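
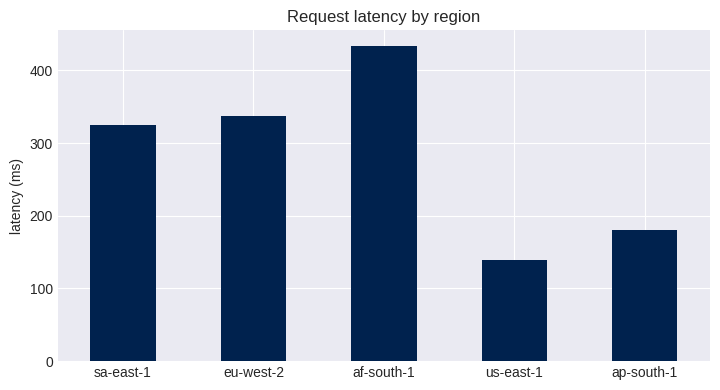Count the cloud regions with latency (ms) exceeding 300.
Above 300: sa-east-1, eu-west-2, af-south-1.

3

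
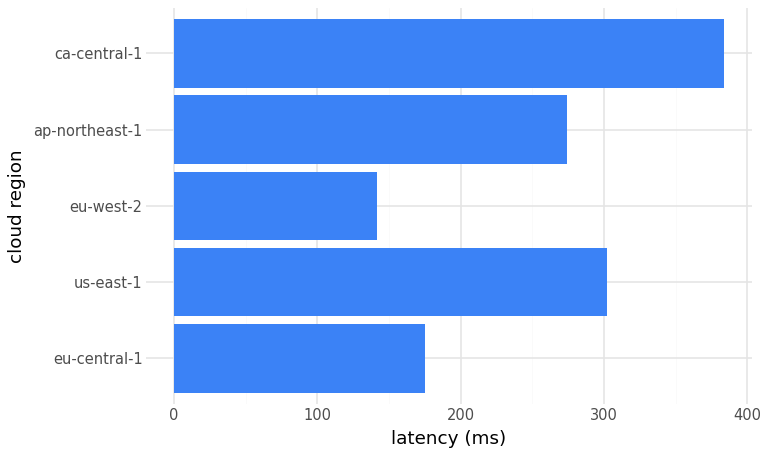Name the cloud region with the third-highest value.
ap-northeast-1

Top 4: ca-central-1 ≈ 400, us-east-1 ≈ 300, ap-northeast-1 ≈ 250, eu-central-1 ≈ 200.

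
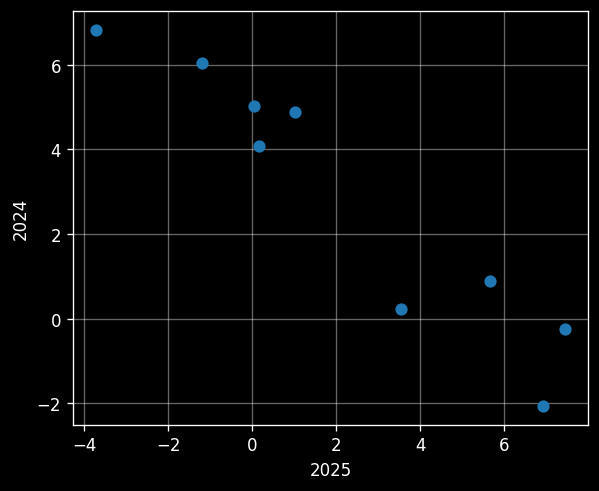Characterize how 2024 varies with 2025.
negative, strong

Points are negatively correlated; strong (|r| ≈ 1.0).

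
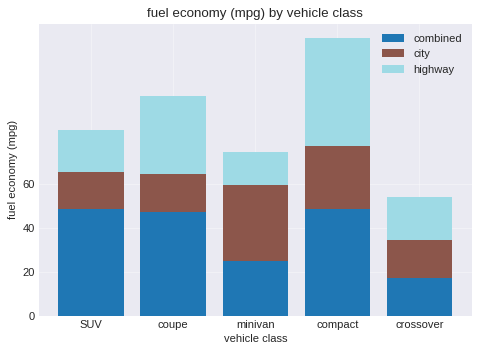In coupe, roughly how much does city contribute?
city top ≈ 60, bottom ≈ 40; segment ≈ 20.

≈ 20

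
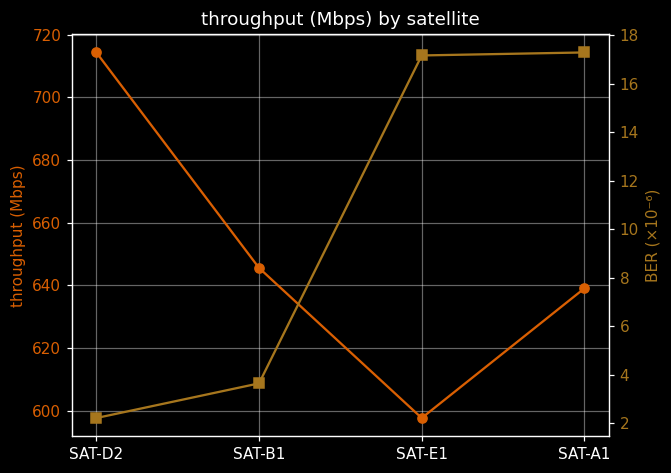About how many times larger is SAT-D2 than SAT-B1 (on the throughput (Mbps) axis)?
SAT-D2 ≈ 710, SAT-B1 ≈ 650; 710/650 ≈ 1.09.

≈ 1.09×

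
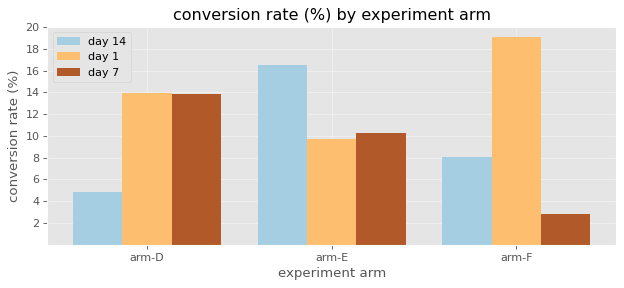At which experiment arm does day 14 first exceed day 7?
arm-E

arm-D: day 14 ≈ 4 vs day 7 ≈ 14 (not yet); arm-E: day 14 ≈ 16 vs day 7 ≈ 10 (first crossover).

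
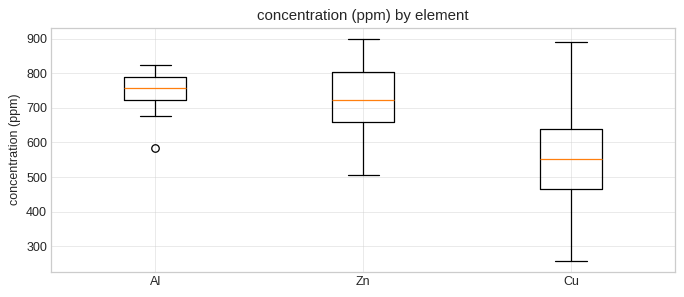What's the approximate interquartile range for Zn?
≈ 140

Q3 ≈ 800, Q1 ≈ 660; IQR ≈ 140.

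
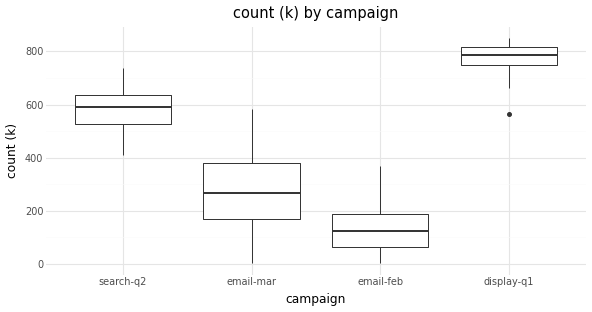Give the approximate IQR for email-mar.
Q3 ≈ 400, Q1 ≈ 200; IQR ≈ 200.

≈ 200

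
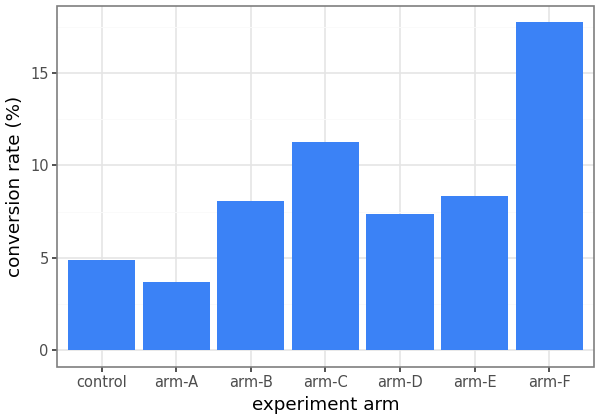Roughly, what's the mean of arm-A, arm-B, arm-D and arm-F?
(4 + 8 + 8 + 18) / 4 ≈ 10.

≈ 10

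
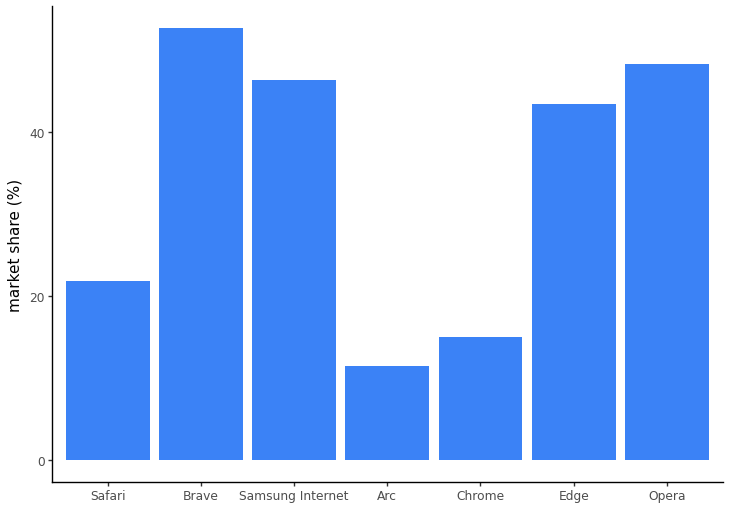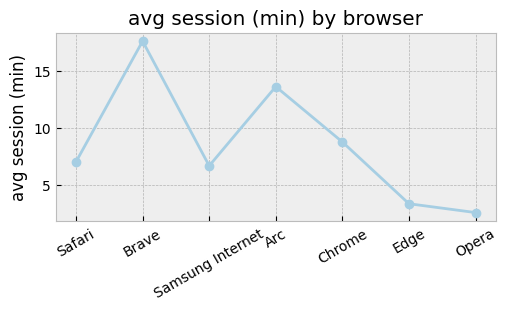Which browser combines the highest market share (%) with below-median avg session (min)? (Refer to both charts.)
Opera

Chart 2 median avg session (min) ≈ 8; below-median browsers: Samsung Internet, Edge, Opera. Among those, Opera has the highest market share (%) (≈ 50).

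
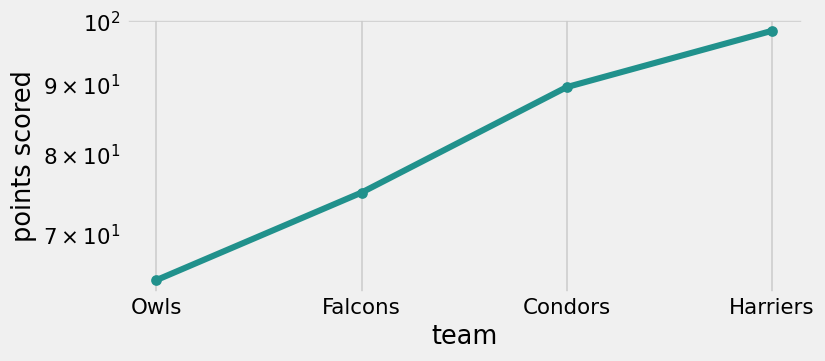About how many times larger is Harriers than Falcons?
≈ 1.33×

Harriers ≈ 100, Falcons ≈ 75; 100/75 ≈ 1.33.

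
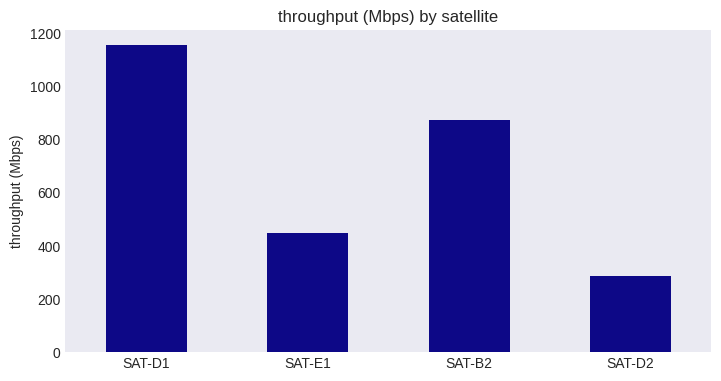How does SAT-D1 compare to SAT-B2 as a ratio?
SAT-D1 ≈ 1200, SAT-B2 ≈ 900; 1200/900 ≈ 1.33.

≈ 1.33×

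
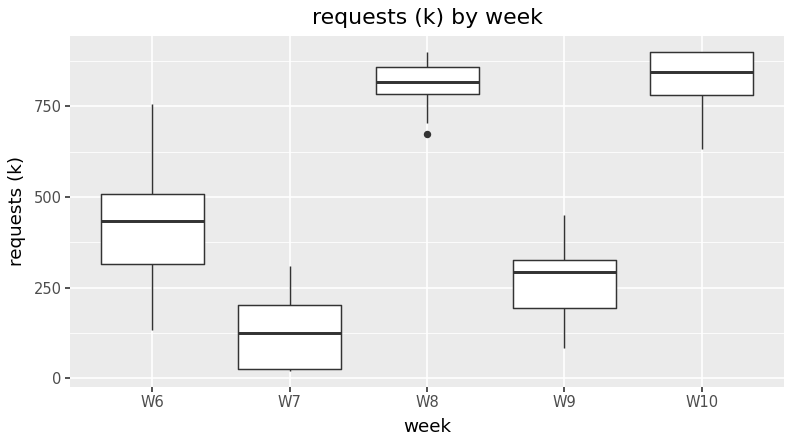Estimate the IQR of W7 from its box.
Q3 ≈ 200, Q1 ≈ 0; IQR ≈ 200.

≈ 200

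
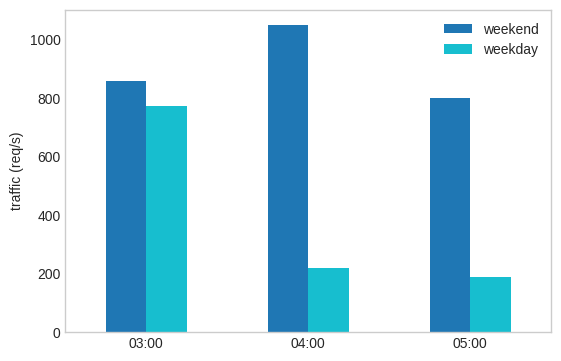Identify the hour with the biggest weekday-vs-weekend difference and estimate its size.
04:00: weekday ≈ 200, weekend ≈ 1000 → gap ≈ 800. Next-largest (05:00) is only ≈ 600.

04:00, ≈ 800 req/s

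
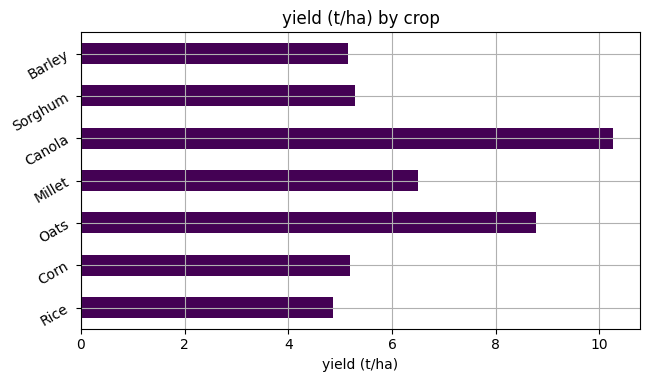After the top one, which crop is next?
Top 3: Canola ≈ 10, Oats ≈ 9, Millet ≈ 6.

Oats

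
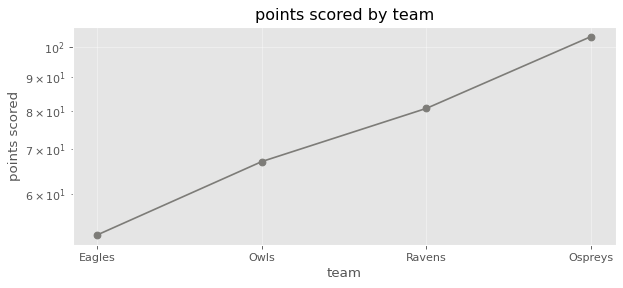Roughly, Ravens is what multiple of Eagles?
≈ 1.6×

Ravens ≈ 80, Eagles ≈ 50; 80/50 ≈ 1.6.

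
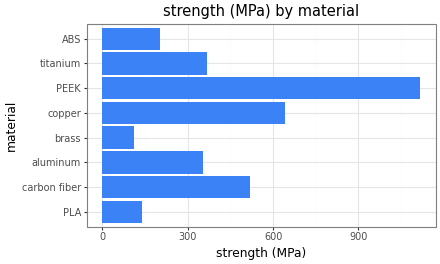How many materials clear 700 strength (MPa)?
1

Above 700: PEEK.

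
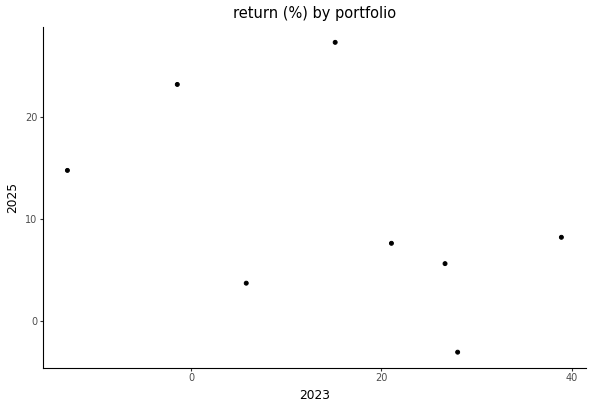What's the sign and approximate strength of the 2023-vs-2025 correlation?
negative, moderate

Points are negatively correlated; moderate (|r| ≈ 0.5).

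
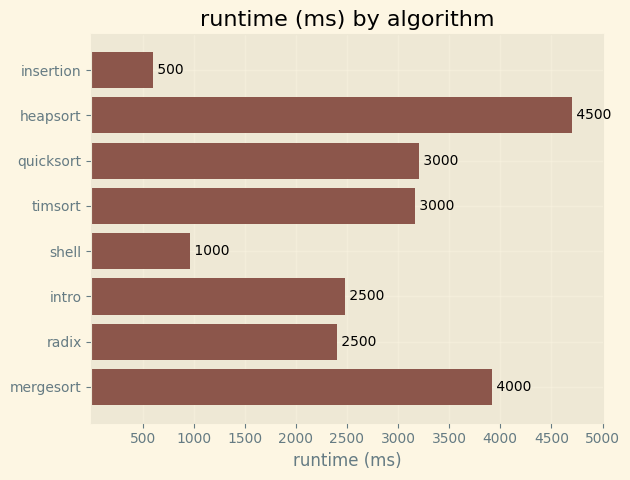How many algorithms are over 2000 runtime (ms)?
Above 2000: heapsort, quicksort, timsort, intro, radix, mergesort.

6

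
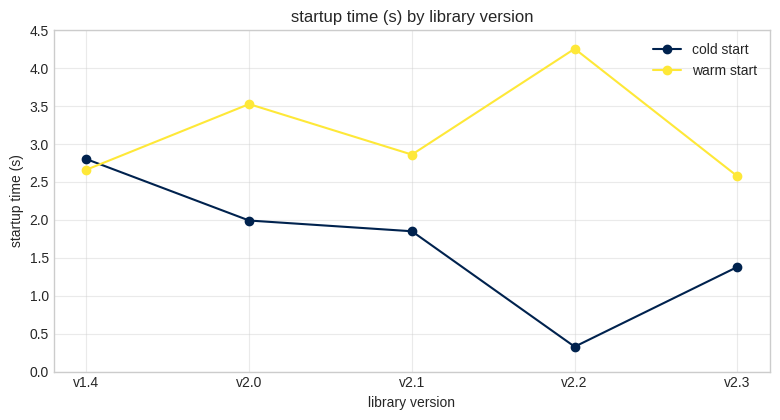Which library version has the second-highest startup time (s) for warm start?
Top 3 for warm start: v2.2 ≈ 4.5, v2.0 ≈ 3.5, v2.1 ≈ 3.0.

v2.0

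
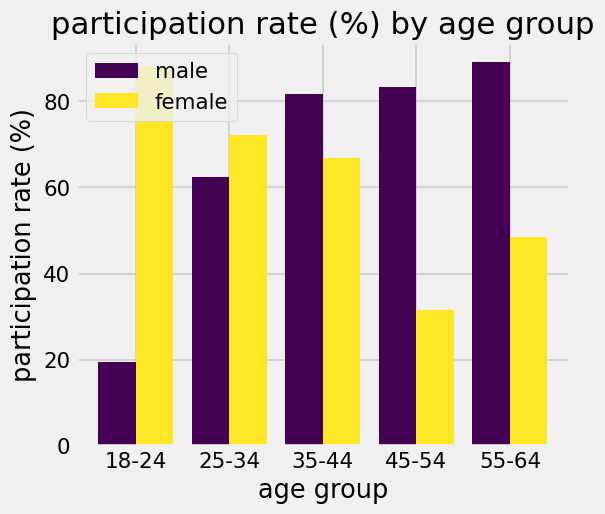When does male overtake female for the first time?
25-34: male ≈ 60 vs female ≈ 70 (not yet); 35-44: male ≈ 80 vs female ≈ 70 (first crossover).

35-44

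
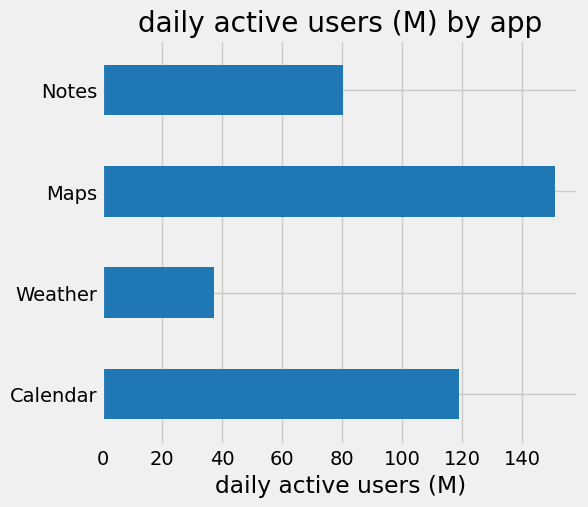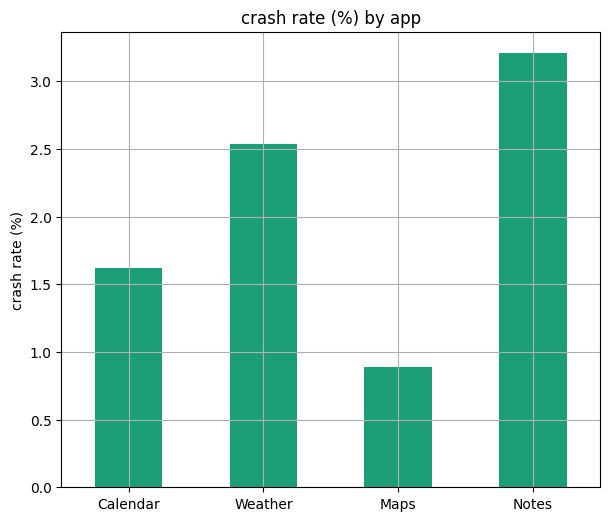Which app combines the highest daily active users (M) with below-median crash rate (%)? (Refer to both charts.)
Chart 2 median crash rate (%) ≈ 2; below-median apps: Calendar, Maps. Among those, Maps has the highest daily active users (M) (≈ 160).

Maps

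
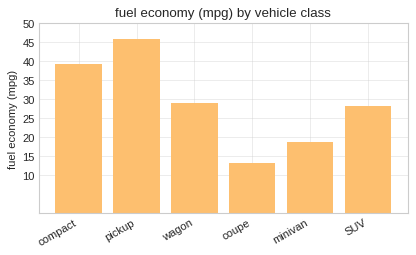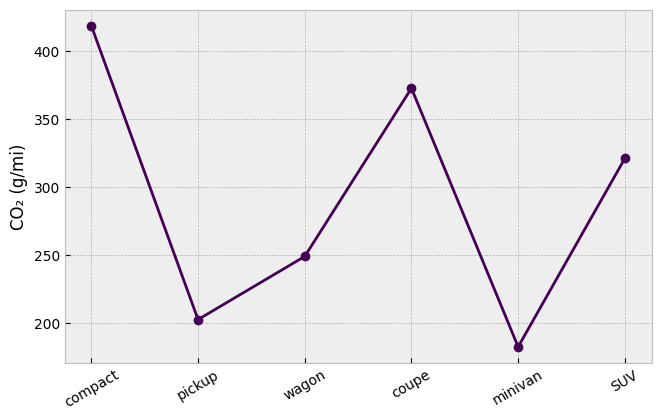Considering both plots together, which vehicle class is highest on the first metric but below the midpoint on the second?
pickup

Chart 2 median CO₂ (g/mi) ≈ 300; below-median vehicle classes: pickup, wagon, minivan. Among those, pickup has the highest fuel economy (mpg) (≈ 45).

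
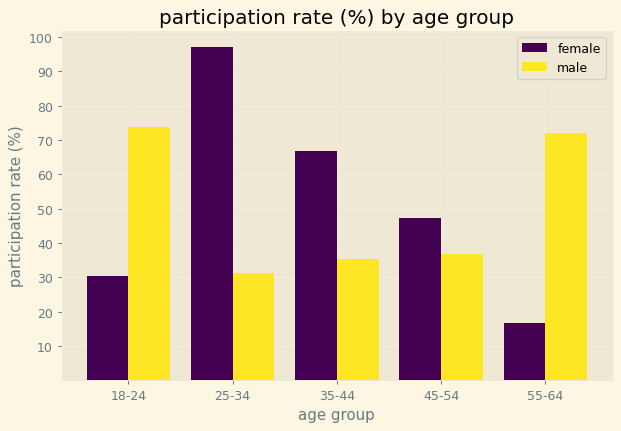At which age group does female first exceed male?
18-24: female ≈ 30 vs male ≈ 70 (not yet); 25-34: female ≈ 100 vs male ≈ 30 (first crossover).

25-34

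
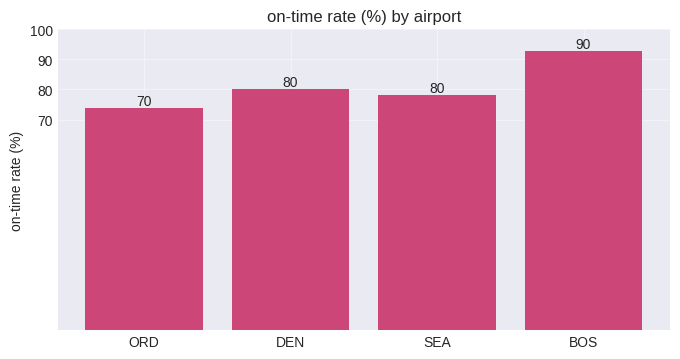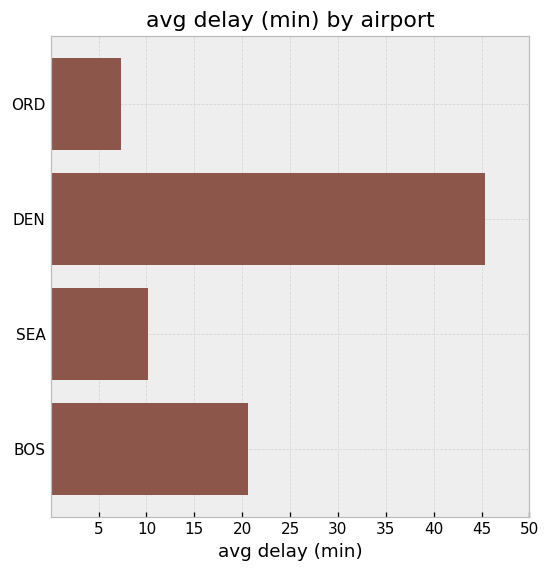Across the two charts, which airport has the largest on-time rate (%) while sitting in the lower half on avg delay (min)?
Chart 2 median avg delay (min) ≈ 15; below-median airports: ORD, SEA. Among those, SEA has the highest on-time rate (%) (≈ 80).

SEA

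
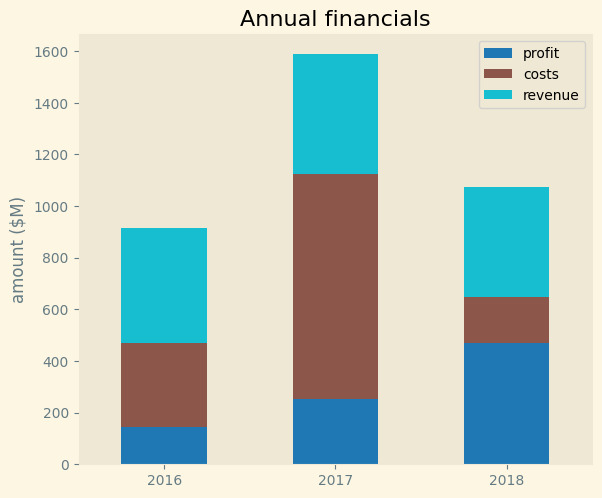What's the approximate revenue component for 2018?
≈ 400

revenue top ≈ 1000, bottom ≈ 600; segment ≈ 400.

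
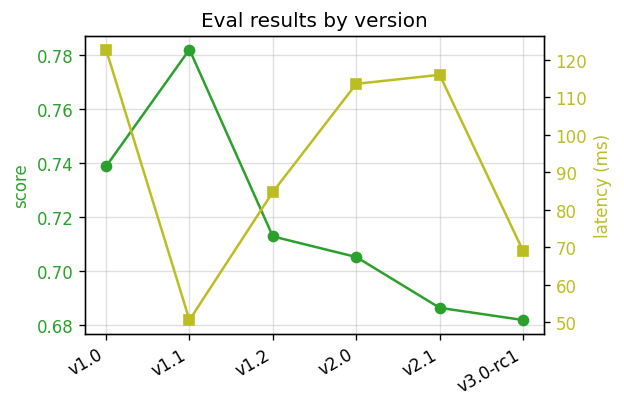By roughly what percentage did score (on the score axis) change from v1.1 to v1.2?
≈ -9%

v1.1 ≈ 0.78, v1.2 ≈ 0.71; (0.71 − 0.78) / 0.78 ≈ -9%.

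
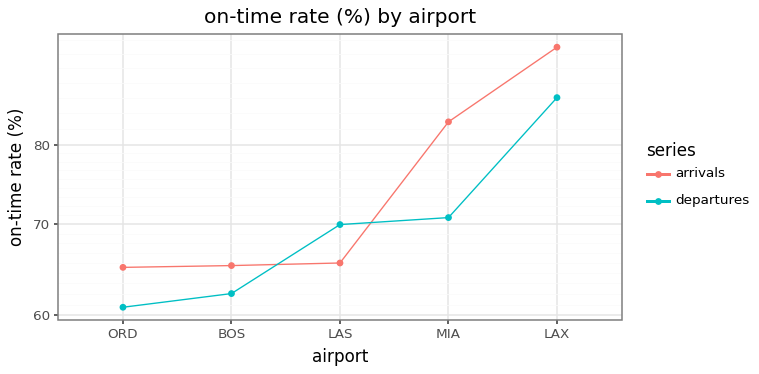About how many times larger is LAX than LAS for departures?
LAX ≈ 85, LAS ≈ 70; 85/70 ≈ 1.21.

≈ 1.21×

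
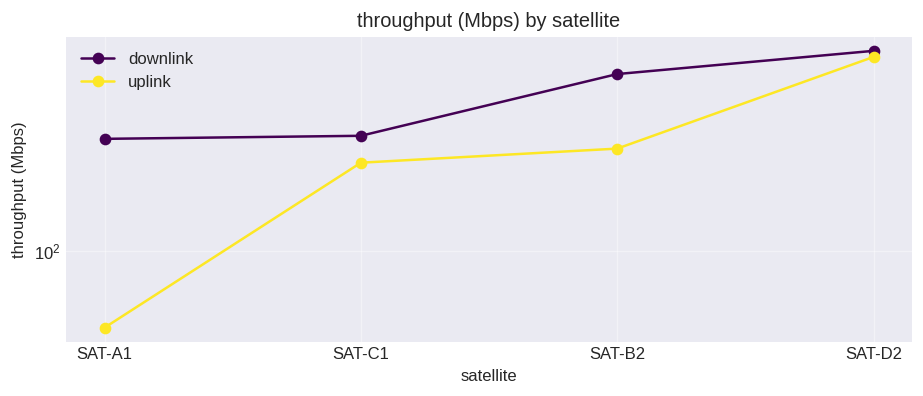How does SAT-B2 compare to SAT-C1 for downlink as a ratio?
≈ 1.67×

SAT-B2 ≈ 500, SAT-C1 ≈ 300; 500/300 ≈ 1.67.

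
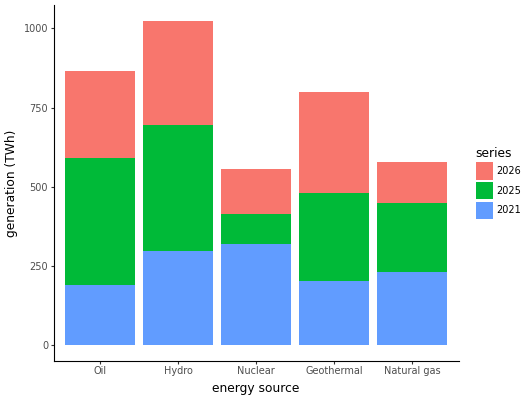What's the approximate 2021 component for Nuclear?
≈ 300

2021 top ≈ 300, bottom ≈ 0; segment ≈ 300.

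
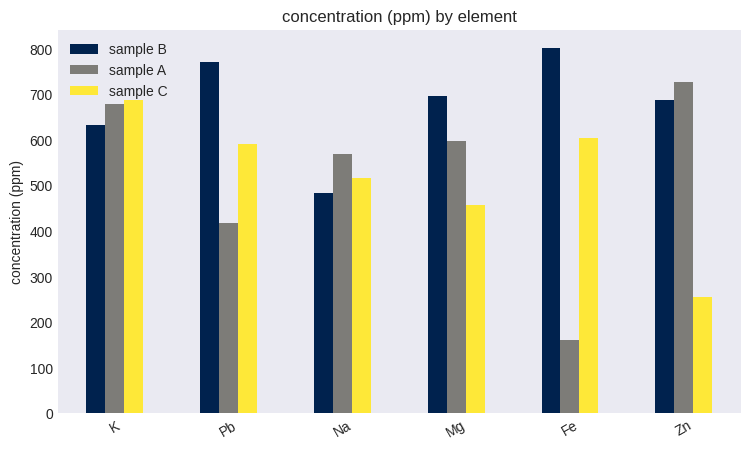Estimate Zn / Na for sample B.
Zn ≈ 700, Na ≈ 500; 700/500 ≈ 1.4.

≈ 1.4×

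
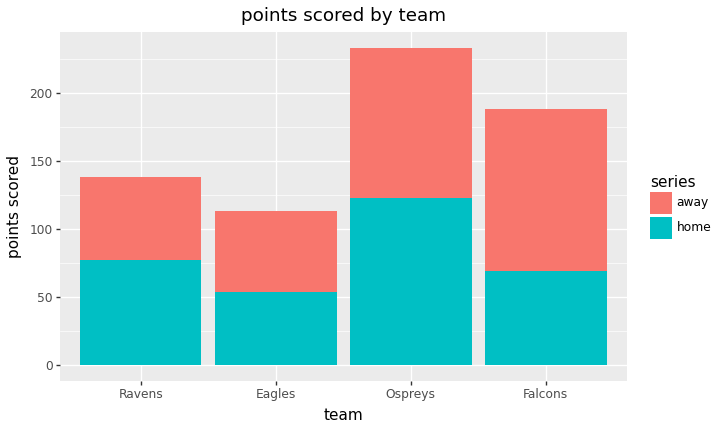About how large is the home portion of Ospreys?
home top ≈ 120, bottom ≈ 0; segment ≈ 120.

≈ 120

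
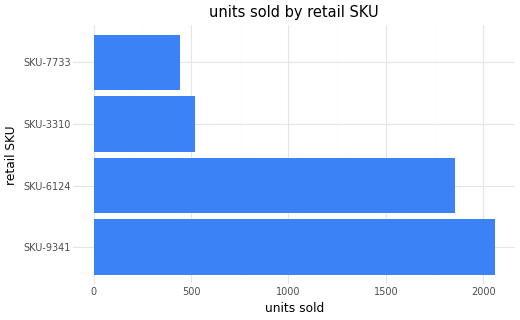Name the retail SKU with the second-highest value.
Top 3: SKU-9341 ≈ 2000, SKU-6124 ≈ 1800, SKU-3310 ≈ 600.

SKU-6124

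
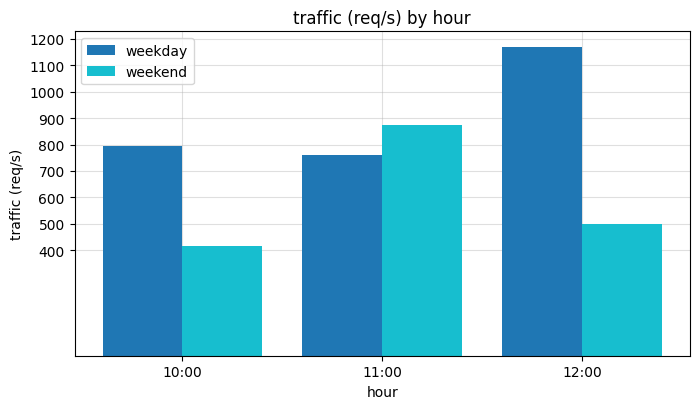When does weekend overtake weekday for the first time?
10:00: weekend ≈ 400 vs weekday ≈ 800 (not yet); 11:00: weekend ≈ 900 vs weekday ≈ 800 (first crossover).

11:00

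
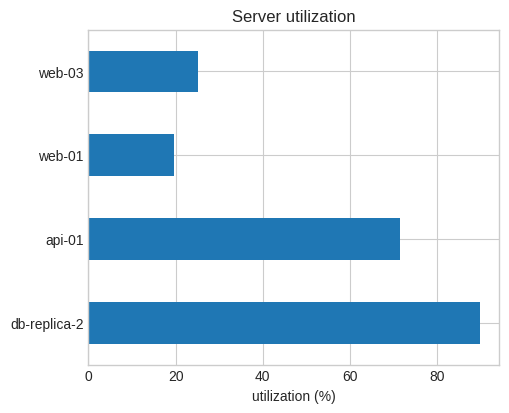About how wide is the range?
≈ 70

Max db-replica-2 ≈ 90, min web-01 ≈ 20; range ≈ 70.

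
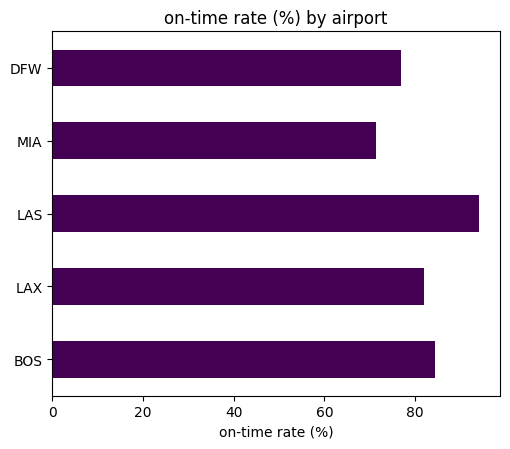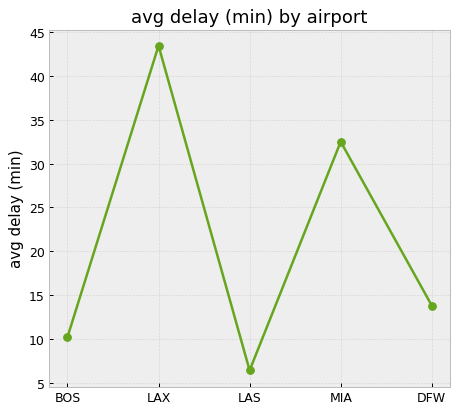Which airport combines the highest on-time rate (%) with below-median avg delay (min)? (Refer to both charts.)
Chart 2 median avg delay (min) ≈ 15; below-median airports: BOS, LAS. Among those, LAS has the highest on-time rate (%) (≈ 90).

LAS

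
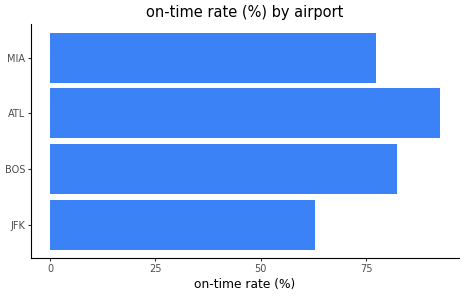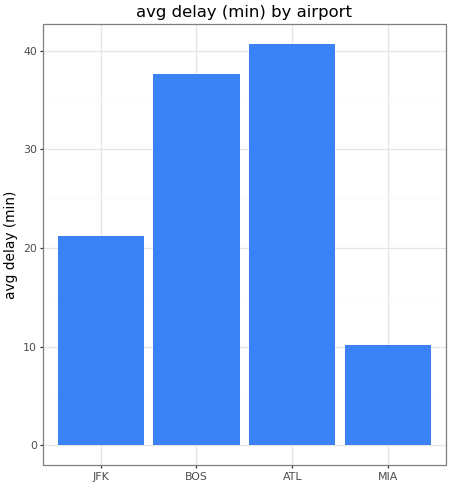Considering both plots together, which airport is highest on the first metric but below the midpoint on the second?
MIA

Chart 2 median avg delay (min) ≈ 30; below-median airports: JFK, MIA. Among those, MIA has the highest on-time rate (%) (≈ 80).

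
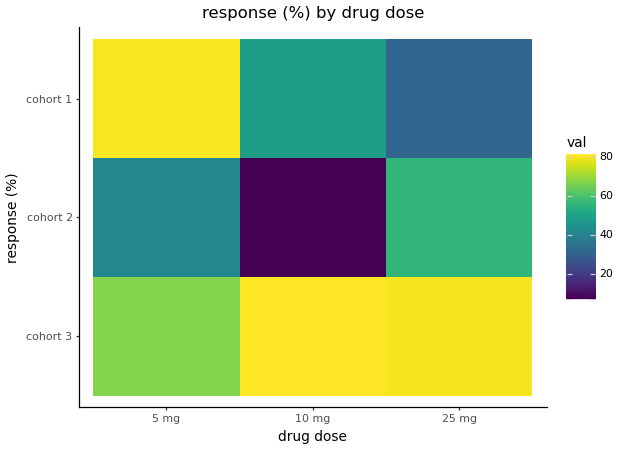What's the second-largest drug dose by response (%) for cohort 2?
Top 3 for cohort 2: 25 mg ≈ 60, 5 mg ≈ 40, 10 mg ≈ 10.

5 mg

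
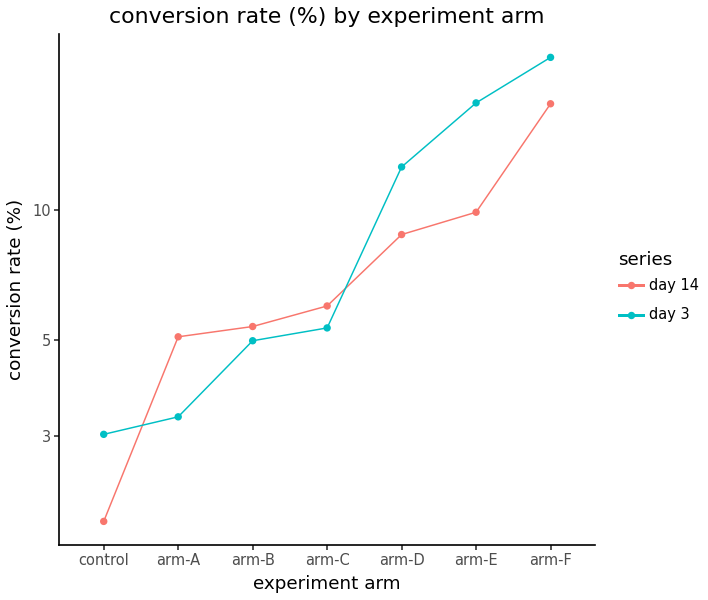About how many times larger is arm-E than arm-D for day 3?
≈ 1.5×

arm-E ≈ 18, arm-D ≈ 12; 18/12 ≈ 1.5.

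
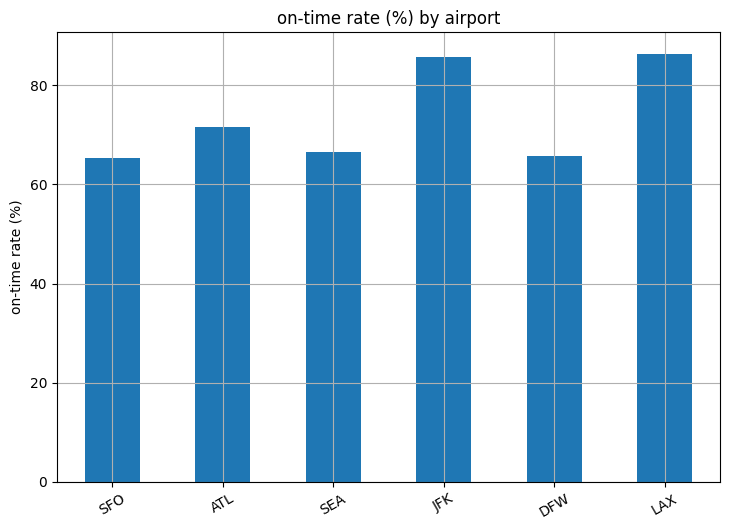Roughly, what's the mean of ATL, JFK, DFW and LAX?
(70 + 90 + 70 + 90) / 4 ≈ 80.

≈ 80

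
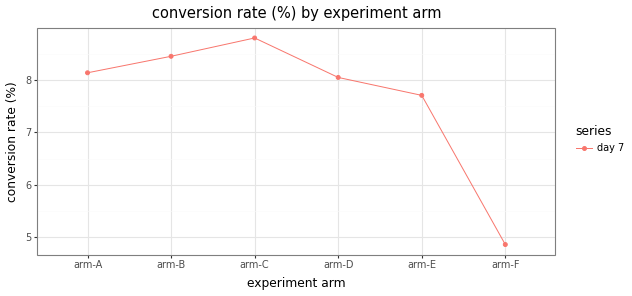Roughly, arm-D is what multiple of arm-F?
≈ 1.6×

arm-D ≈ 8.0, arm-F ≈ 5.0; 8.0/5.0 ≈ 1.6.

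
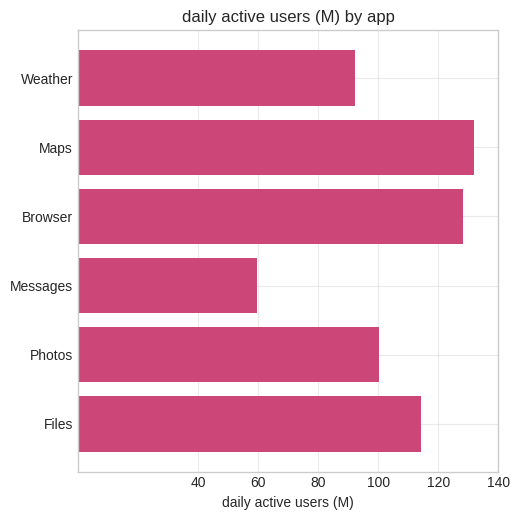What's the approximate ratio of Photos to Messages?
Photos ≈ 100, Messages ≈ 60; 100/60 ≈ 1.67.

≈ 1.67×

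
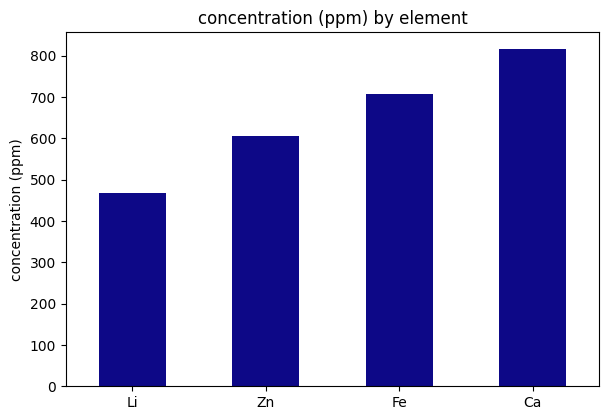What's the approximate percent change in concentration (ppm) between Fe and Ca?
≈ +14.3%

Fe ≈ 700, Ca ≈ 800; (800 − 700) / 700 ≈ +14.3%.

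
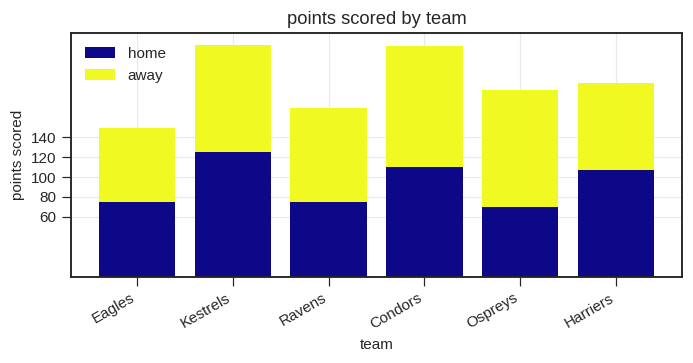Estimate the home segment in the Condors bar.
≈ 120

home top ≈ 120, bottom ≈ 0; segment ≈ 120.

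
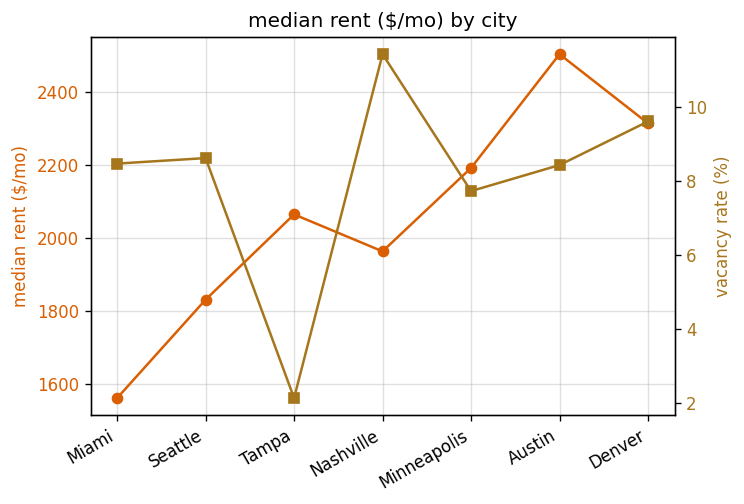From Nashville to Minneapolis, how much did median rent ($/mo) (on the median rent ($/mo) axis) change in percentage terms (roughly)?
Nashville ≈ 2000, Minneapolis ≈ 2200; (2200 − 2000) / 2000 ≈ +10%.

≈ +10%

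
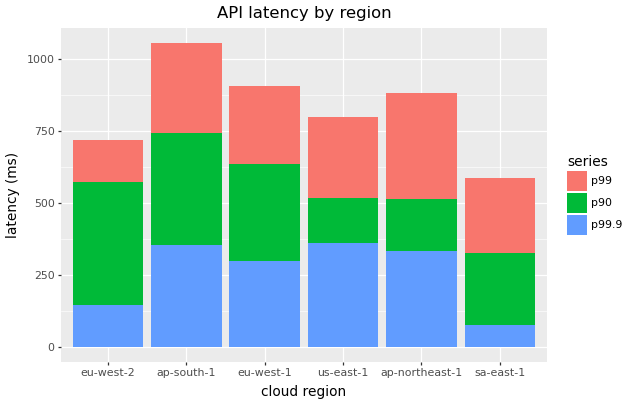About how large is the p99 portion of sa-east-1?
p99 top ≈ 600, bottom ≈ 300; segment ≈ 300.

≈ 300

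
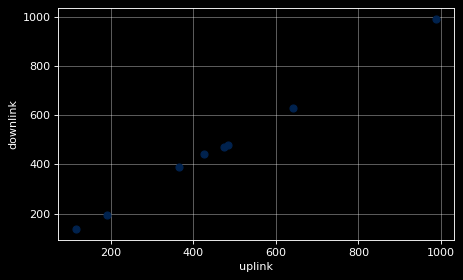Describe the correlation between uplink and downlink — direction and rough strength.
positive, strong

Points are positively correlated; strong (|r| ≈ 1.0).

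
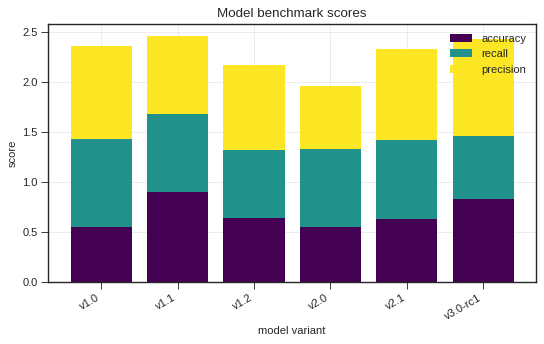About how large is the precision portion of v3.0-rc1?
≈ 1.0

precision top ≈ 2.5, bottom ≈ 1.5; segment ≈ 1.0.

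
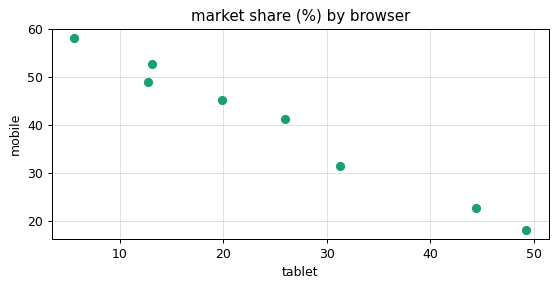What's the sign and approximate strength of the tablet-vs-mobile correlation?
negative, strong

Points are negatively correlated; strong (|r| ≈ 1.0).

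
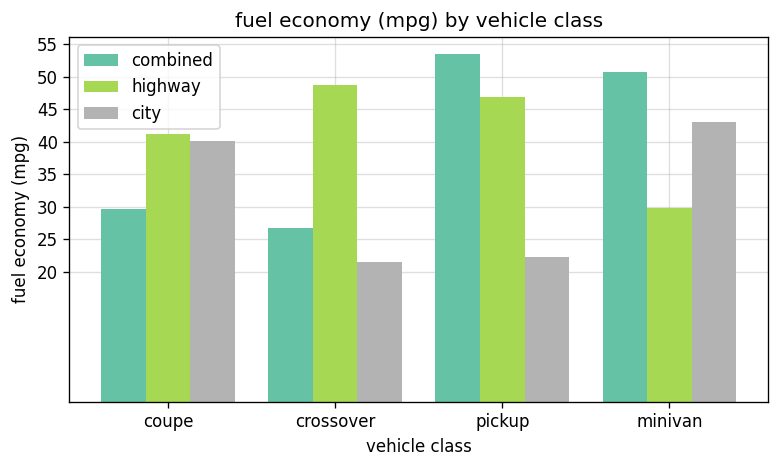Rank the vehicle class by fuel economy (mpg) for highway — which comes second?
Top 3 for highway: crossover ≈ 50, pickup ≈ 45, coupe ≈ 40.

pickup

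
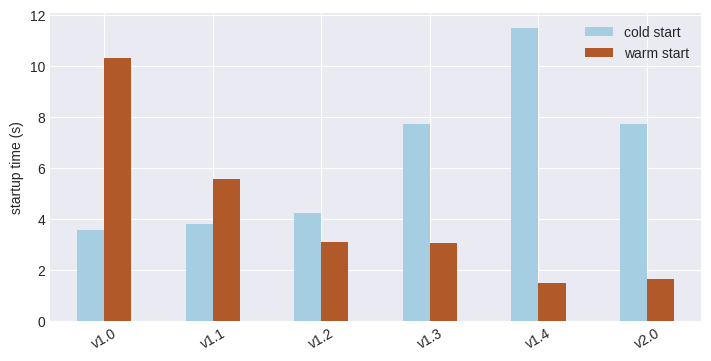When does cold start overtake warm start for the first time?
v1.2

v1.1: cold start ≈ 4 vs warm start ≈ 6 (not yet); v1.2: cold start ≈ 4 vs warm start ≈ 3 (first crossover).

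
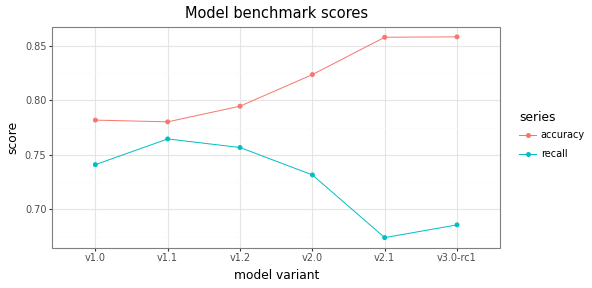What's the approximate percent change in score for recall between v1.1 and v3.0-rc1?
≈ -10.5%

v1.1 ≈ 0.76, v3.0-rc1 ≈ 0.68; (0.68 − 0.76) / 0.76 ≈ -10.5%.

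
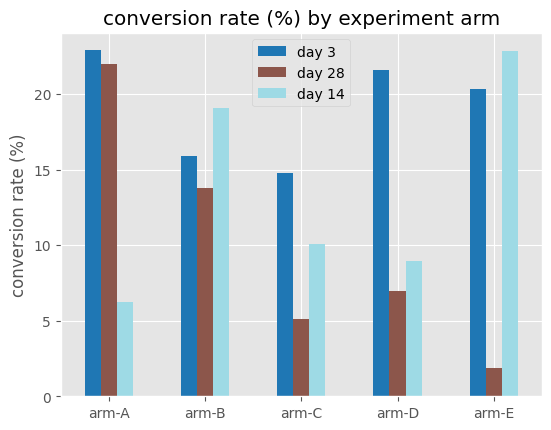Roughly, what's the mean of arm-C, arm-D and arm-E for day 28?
(6 + 6 + 2) / 3 ≈ 5.

≈ 5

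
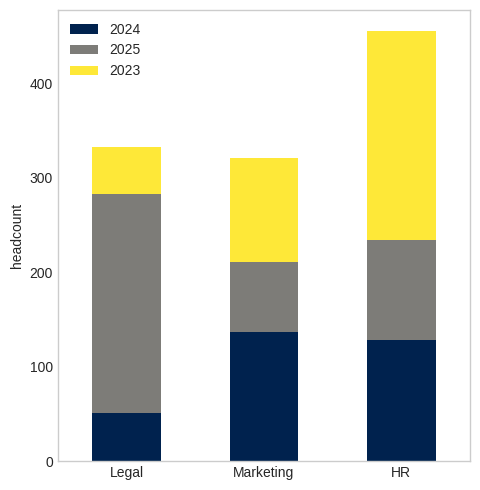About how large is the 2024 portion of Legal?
≈ 50

2024 top ≈ 50, bottom ≈ 0; segment ≈ 50.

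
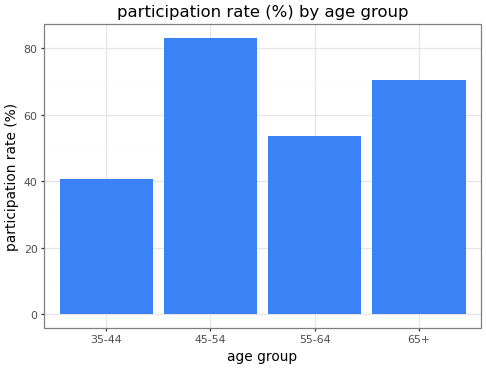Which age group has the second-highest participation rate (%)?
65+

Top 3: 45-54 ≈ 80, 65+ ≈ 70, 55-64 ≈ 50.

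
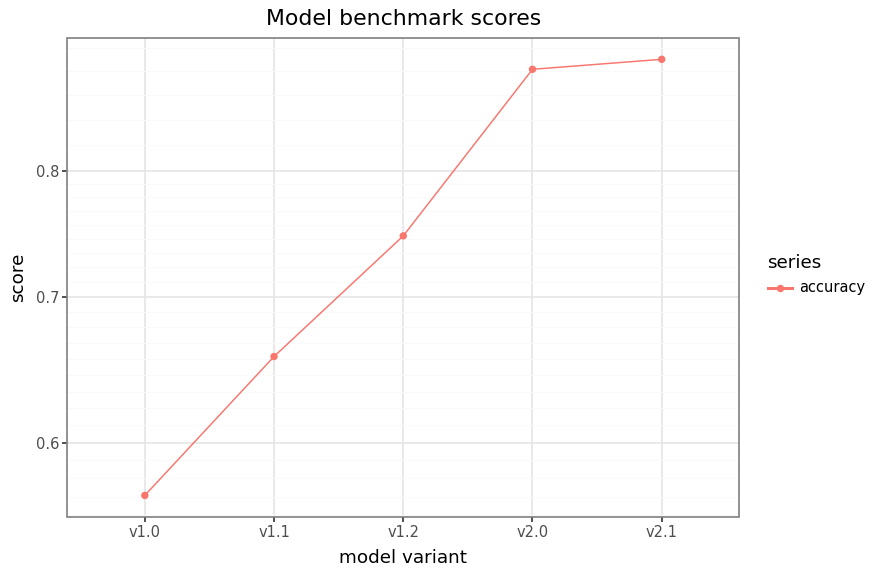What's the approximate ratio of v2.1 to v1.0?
≈ 1.64×

v2.1 ≈ 0.90, v1.0 ≈ 0.55; 0.90/0.55 ≈ 1.64.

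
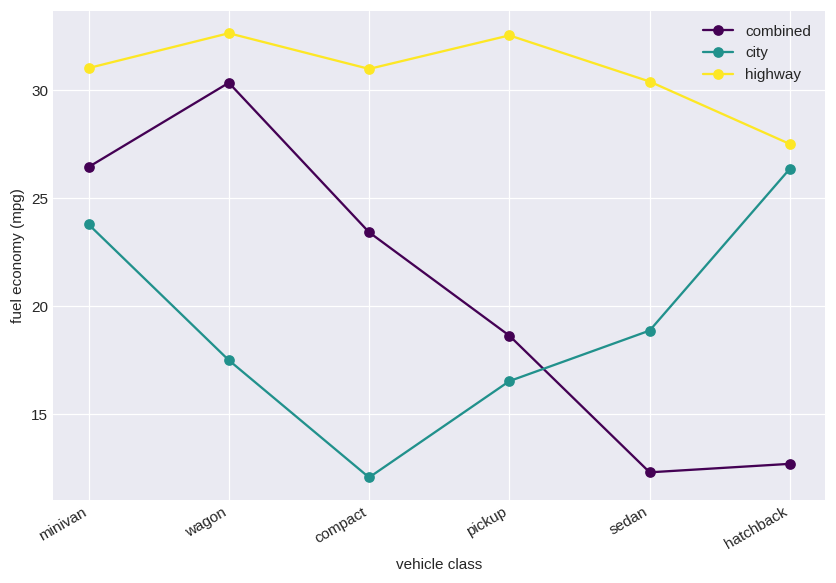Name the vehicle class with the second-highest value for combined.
minivan

Top 3 for combined: wagon ≈ 30, minivan ≈ 26, compact ≈ 24.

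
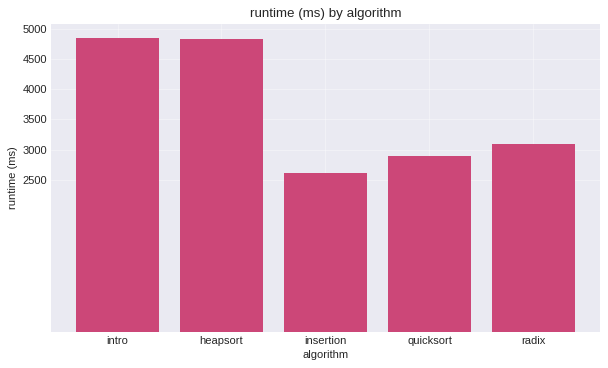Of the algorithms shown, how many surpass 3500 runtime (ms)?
2

Above 3500: intro, heapsort.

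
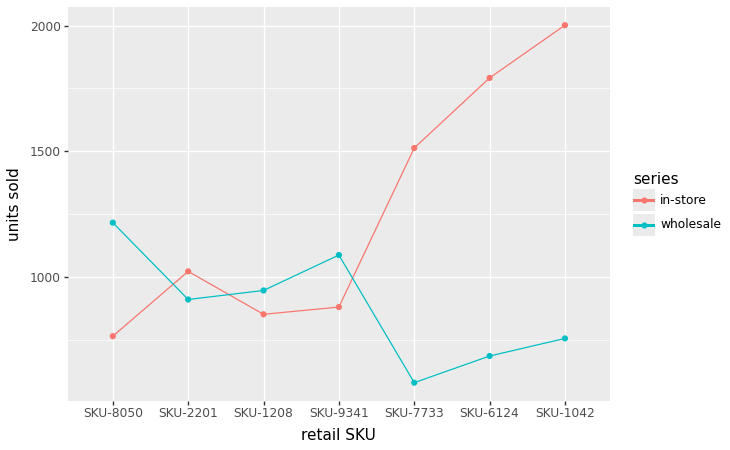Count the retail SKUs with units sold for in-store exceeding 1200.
3

Above 1200: SKU-7733, SKU-6124, SKU-1042.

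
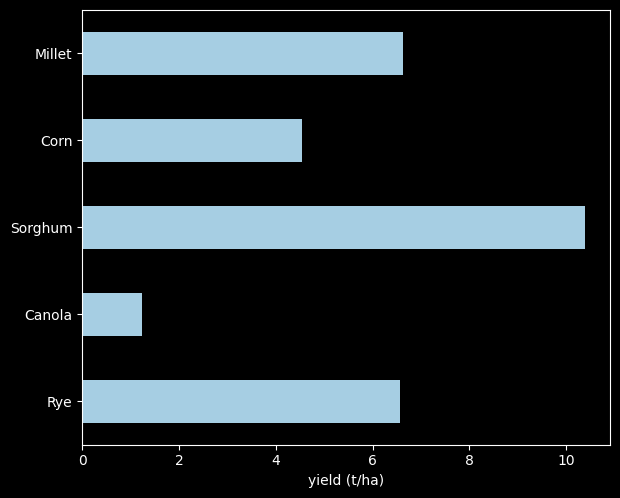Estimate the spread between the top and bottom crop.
≈ 9

Max Sorghum ≈ 10, min Canola ≈ 1; range ≈ 9.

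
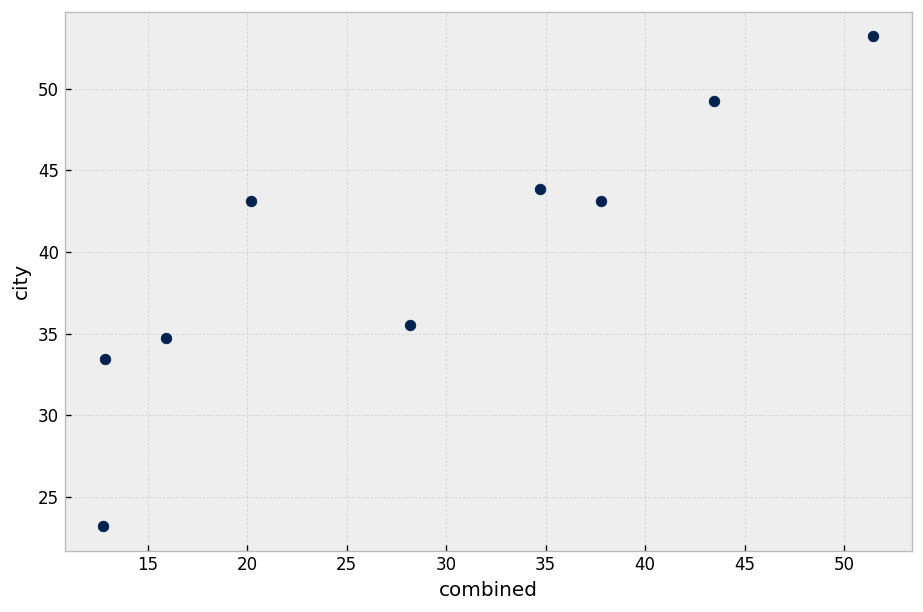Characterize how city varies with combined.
Points are positively correlated; strong (|r| ≈ 0.9).

positive, strong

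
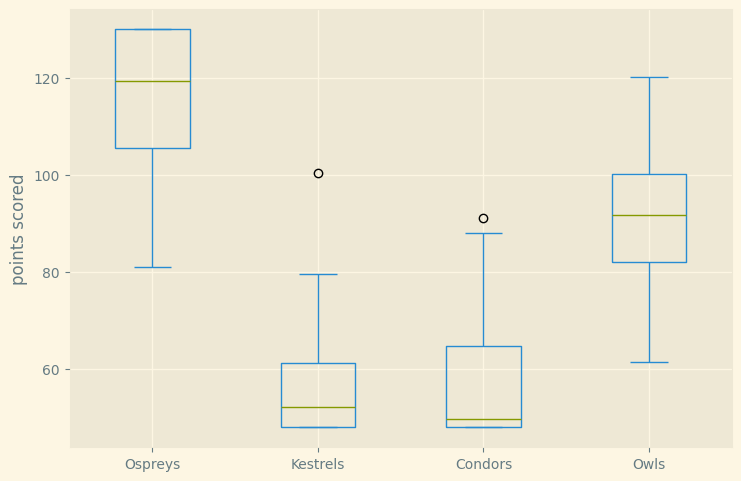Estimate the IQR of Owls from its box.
≈ 20

Q3 ≈ 100, Q1 ≈ 80; IQR ≈ 20.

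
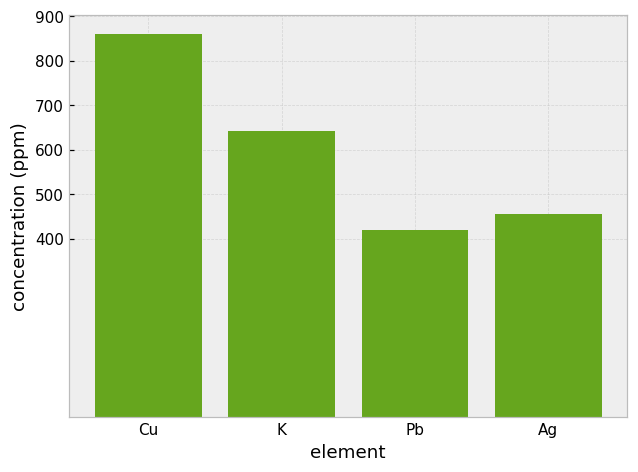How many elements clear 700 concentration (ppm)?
Above 700: Cu.

1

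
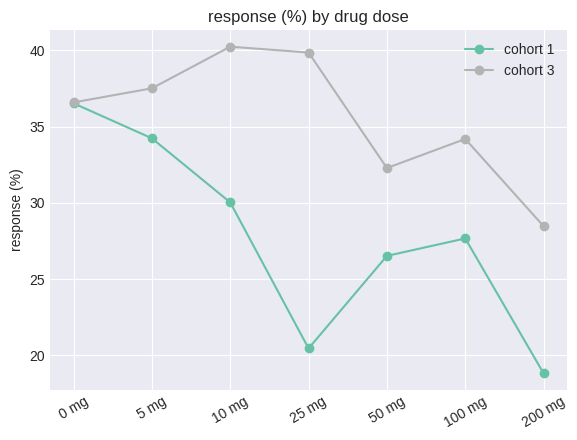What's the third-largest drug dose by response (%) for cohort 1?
10 mg

Top 4 for cohort 1: 0 mg ≈ 36, 5 mg ≈ 34, 10 mg ≈ 30, 100 mg ≈ 28.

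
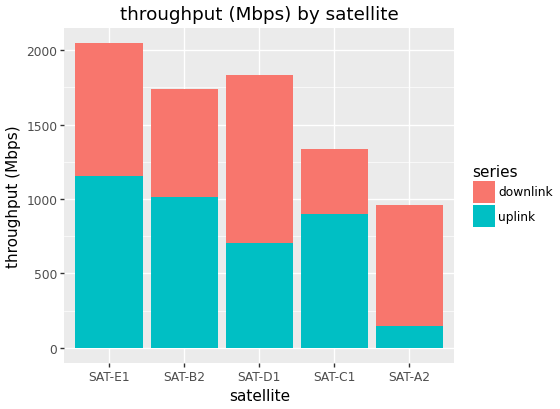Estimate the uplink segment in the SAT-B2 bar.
≈ 1000

uplink top ≈ 1000, bottom ≈ 0; segment ≈ 1000.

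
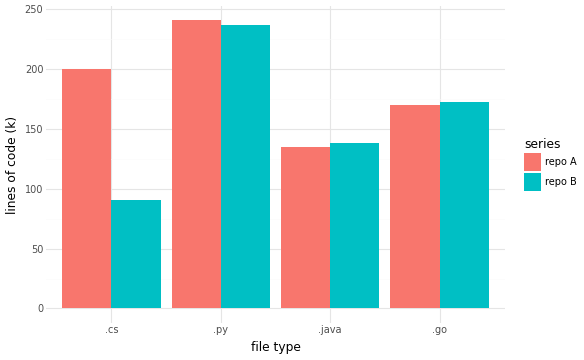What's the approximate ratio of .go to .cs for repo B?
≈ 1.75×

.go ≈ 175, .cs ≈ 100; 175/100 ≈ 1.75.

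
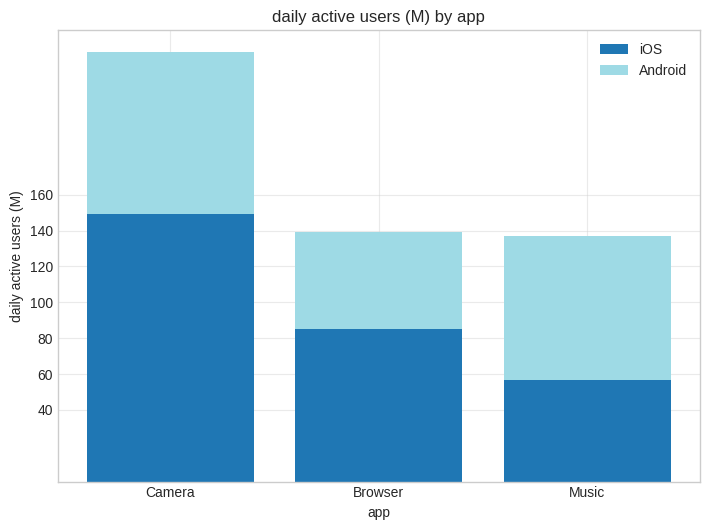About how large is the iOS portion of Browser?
iOS top ≈ 80, bottom ≈ 0; segment ≈ 80.

≈ 80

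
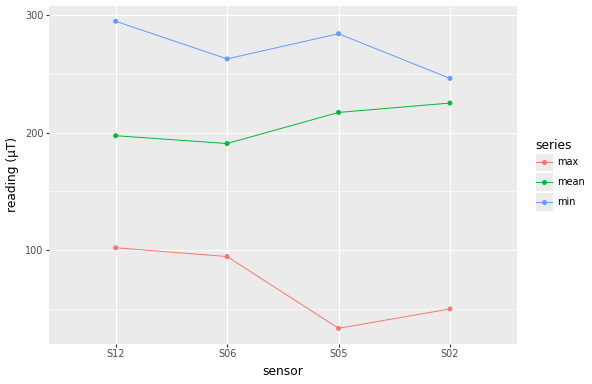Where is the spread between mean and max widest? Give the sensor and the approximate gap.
S05: mean ≈ 225, max ≈ 25 → gap ≈ 200. Next-largest (S02) is only ≈ 175.

S05, ≈ 200 µT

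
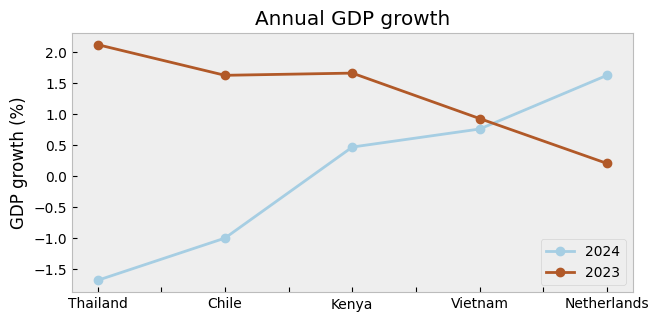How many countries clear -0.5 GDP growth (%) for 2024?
3

Above -0.5: Kenya, Vietnam, Netherlands.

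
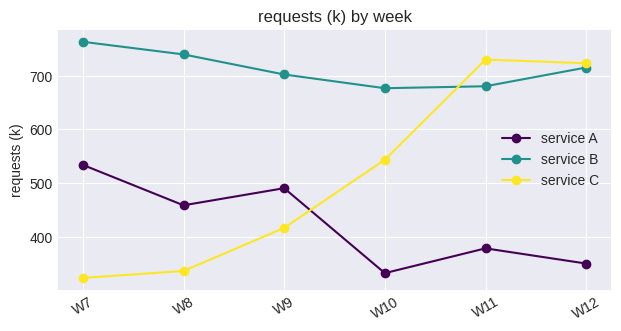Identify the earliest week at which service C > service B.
W11

W10: service C ≈ 550 vs service B ≈ 700 (not yet); W11: service C ≈ 750 vs service B ≈ 700 (first crossover).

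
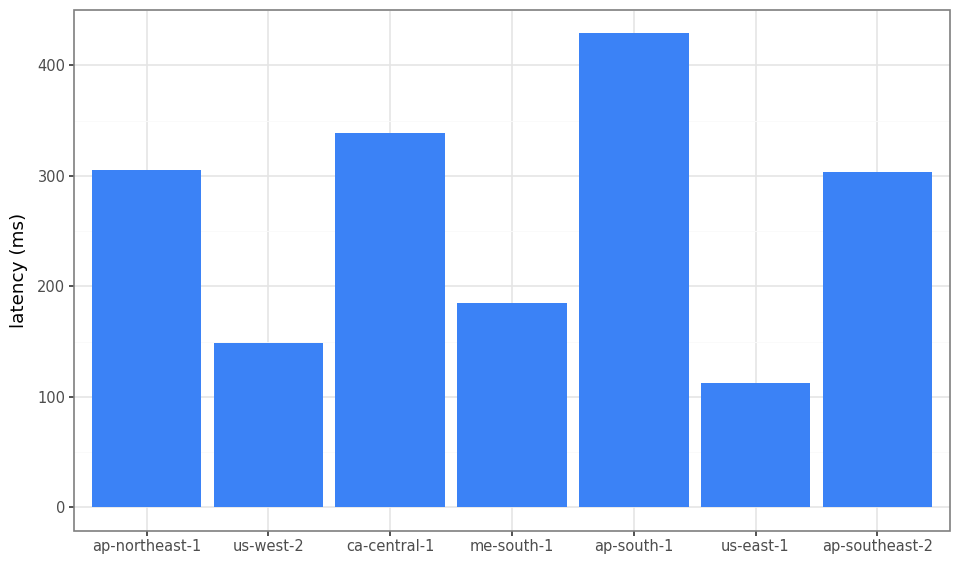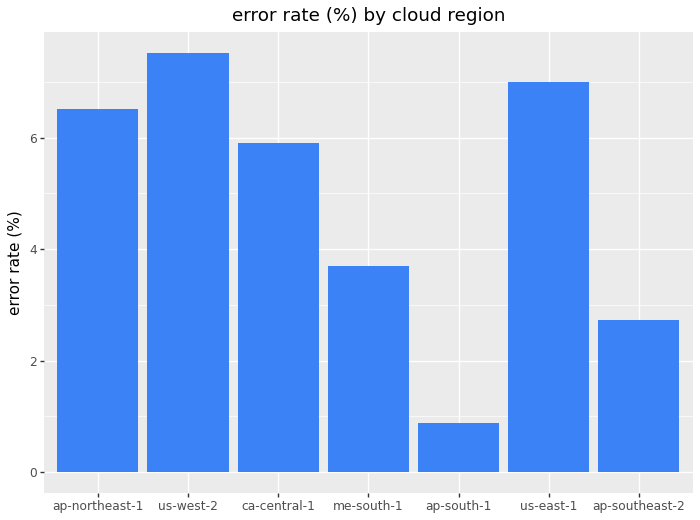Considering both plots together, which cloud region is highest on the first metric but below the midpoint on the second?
ap-south-1

Chart 2 median error rate (%) ≈ 6; below-median cloud regions: me-south-1, ap-south-1, ap-southeast-2. Among those, ap-south-1 has the highest latency (ms) (≈ 450).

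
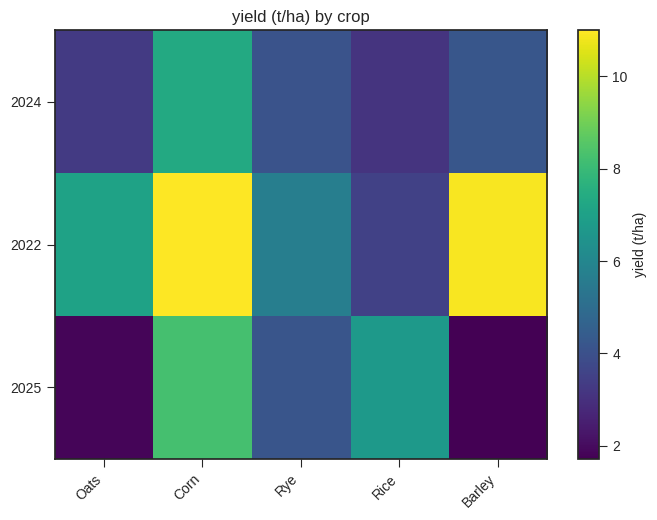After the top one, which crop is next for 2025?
Rice

Top 3 for 2025: Corn ≈ 8, Rice ≈ 7, Rye ≈ 4.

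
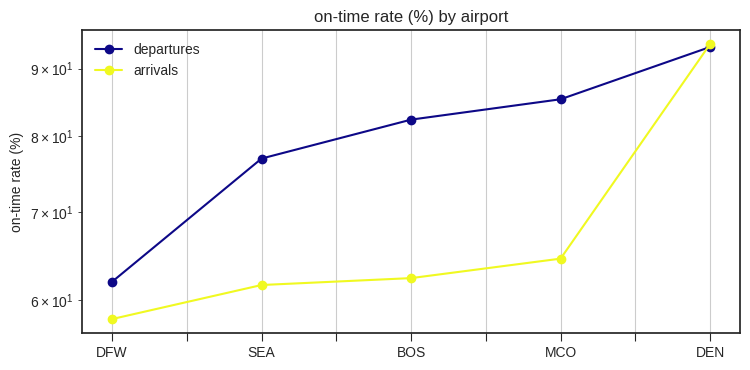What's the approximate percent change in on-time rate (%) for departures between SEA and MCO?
≈ +13.3%

SEA ≈ 75, MCO ≈ 85; (85 − 75) / 75 ≈ +13.3%.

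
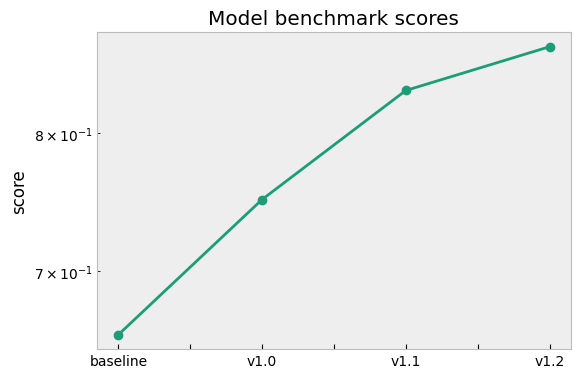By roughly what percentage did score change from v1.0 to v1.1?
v1.0 ≈ 0.76, v1.1 ≈ 0.84; (0.84 − 0.76) / 0.76 ≈ +10.5%.

≈ +10.5%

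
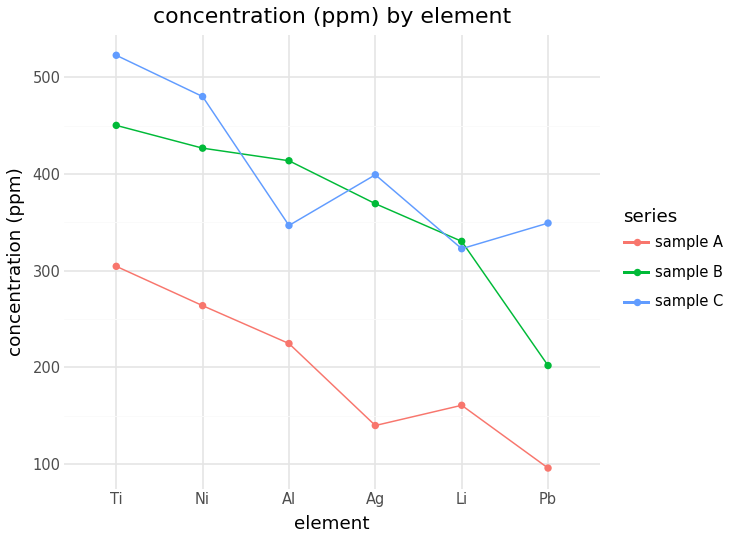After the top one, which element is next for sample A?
Ni

Top 3 for sample A: Ti ≈ 300, Ni ≈ 250, Al ≈ 200.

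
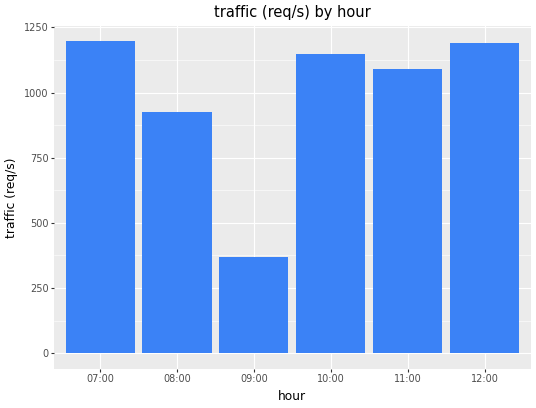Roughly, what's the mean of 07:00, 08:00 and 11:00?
(1200 + 900 + 1100) / 3 ≈ 1067.

≈ 1067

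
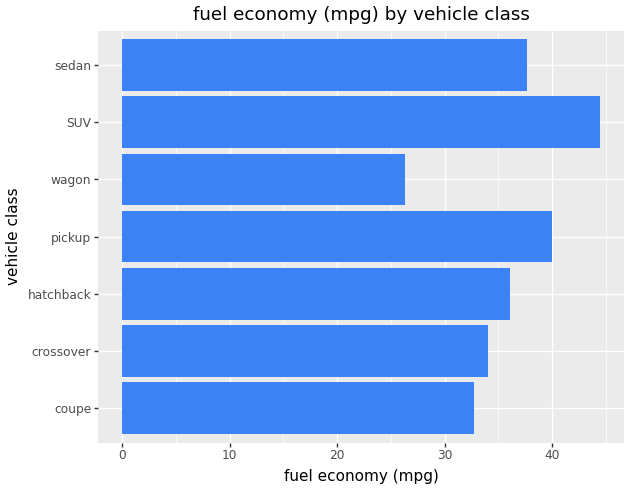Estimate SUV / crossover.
SUV ≈ 45, crossover ≈ 35; 45/35 ≈ 1.29.

≈ 1.29×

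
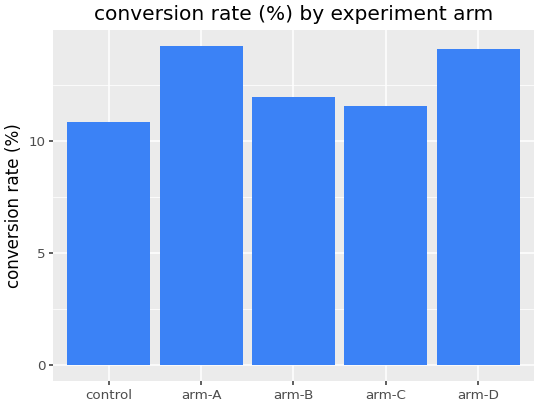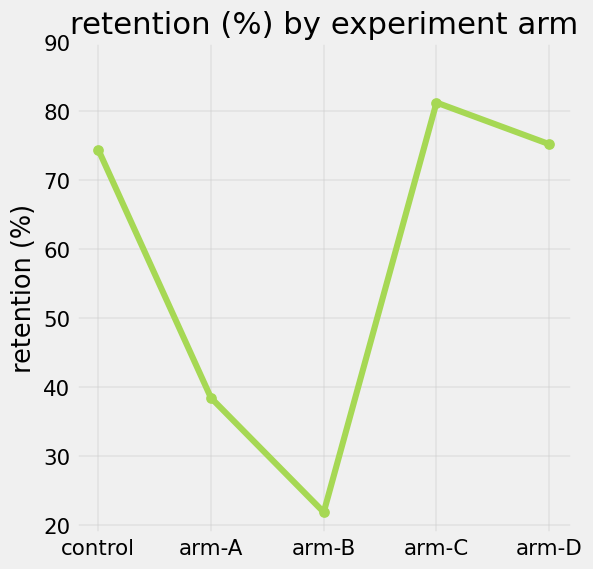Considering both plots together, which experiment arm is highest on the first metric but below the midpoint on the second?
Chart 2 median retention (%) ≈ 70; below-median experiment arms: arm-A, arm-B. Among those, arm-A has the highest conversion rate (%) (≈ 14).

arm-A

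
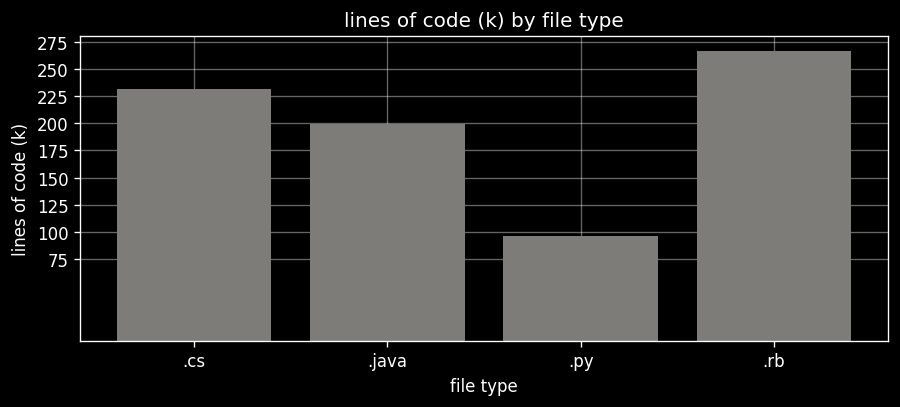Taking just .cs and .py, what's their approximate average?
≈ 162

(225 + 100) / 2 ≈ 162.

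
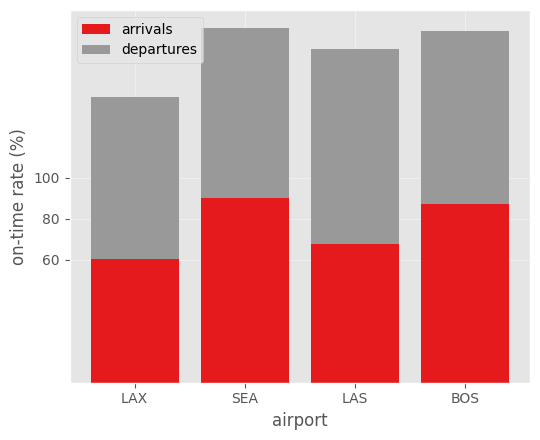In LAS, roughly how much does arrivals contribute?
≈ 60

arrivals top ≈ 60, bottom ≈ 0; segment ≈ 60.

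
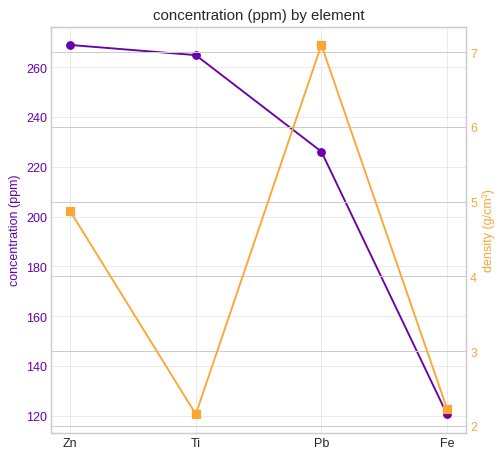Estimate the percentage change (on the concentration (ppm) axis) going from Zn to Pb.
≈ -15.4%

Zn ≈ 260, Pb ≈ 220; (220 − 260) / 260 ≈ -15.4%.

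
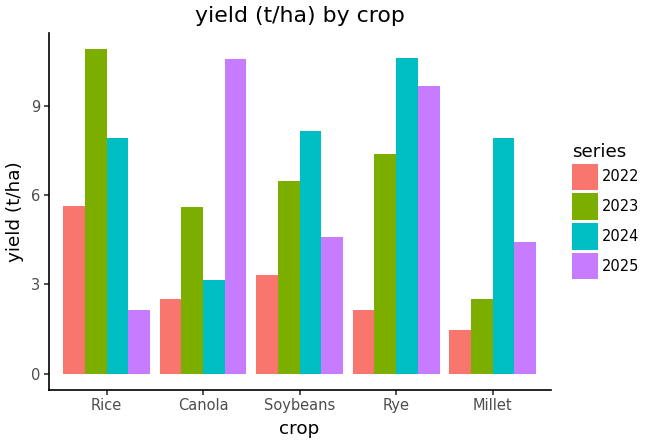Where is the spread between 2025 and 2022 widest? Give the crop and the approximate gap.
Canola, ≈ 9 t/ha

Canola: 2025 ≈ 11, 2022 ≈ 2 → gap ≈ 9. Next-largest (Rye) is only ≈ 8.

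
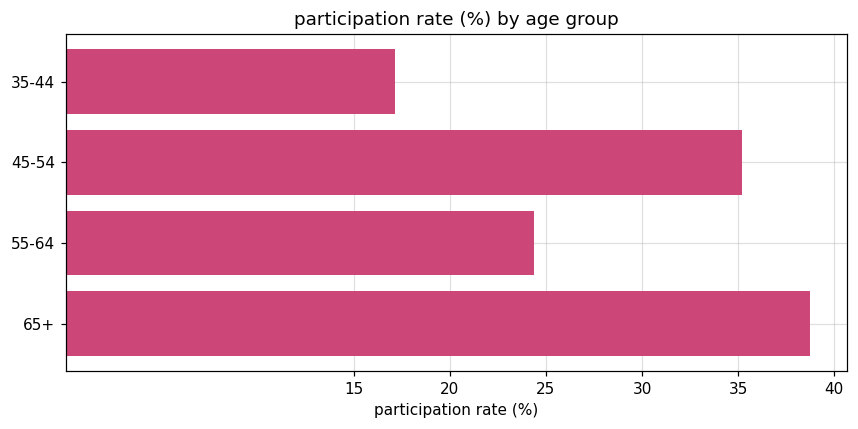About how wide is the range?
Max 65+ ≈ 40, min 35-44 ≈ 15; range ≈ 25.

≈ 25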